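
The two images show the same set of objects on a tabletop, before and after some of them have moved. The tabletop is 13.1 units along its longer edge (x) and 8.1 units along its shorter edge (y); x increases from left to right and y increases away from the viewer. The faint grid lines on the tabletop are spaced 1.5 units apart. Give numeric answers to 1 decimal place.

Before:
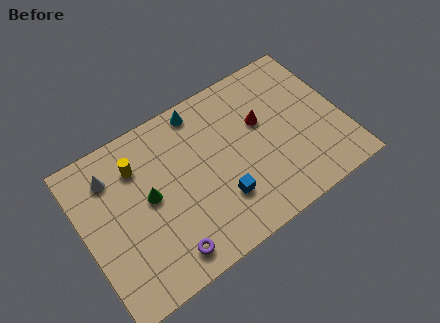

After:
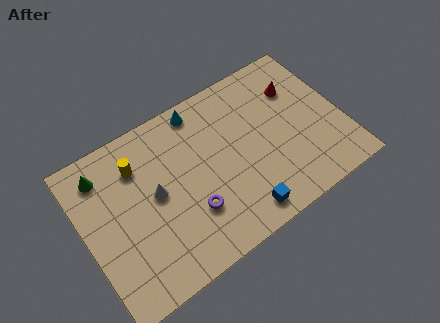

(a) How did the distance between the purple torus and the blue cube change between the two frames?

-0.5

The distance was about 3.2 in the first image and 2.7 in the second, so they moved 0.5 units closer together.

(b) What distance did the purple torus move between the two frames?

2.0

The purple torus moved from about (3.6, 1.2) to (5.1, 2.5), a distance of √(1.5² + 1.3²) ≈ 2.0.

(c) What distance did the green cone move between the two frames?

3.0

From (3.3, 4.3) to (1.3, 6.6), the green cone covered √(2.0² + 2.3²) ≈ 3.0 units.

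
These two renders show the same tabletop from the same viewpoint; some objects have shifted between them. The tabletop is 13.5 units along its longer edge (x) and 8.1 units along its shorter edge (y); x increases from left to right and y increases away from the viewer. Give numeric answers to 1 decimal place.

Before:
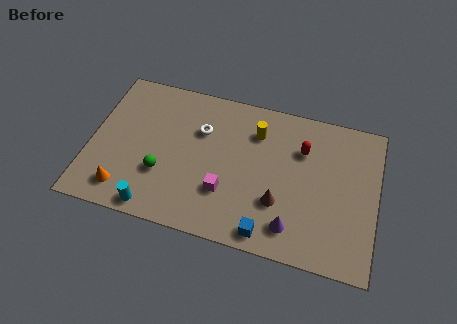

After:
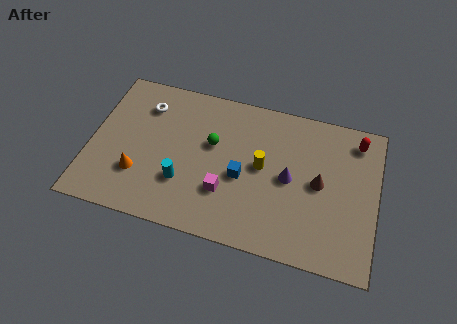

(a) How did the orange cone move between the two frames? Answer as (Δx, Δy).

(0.6, 1.0)

From the two frames, the orange cone sits at roughly (1.8, 1.4) before and (2.4, 2.4) after.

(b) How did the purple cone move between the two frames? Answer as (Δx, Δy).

(-0.3, 2.5)

The purple cone started near (9.7, 1.5) and ended near (9.4, 4.0).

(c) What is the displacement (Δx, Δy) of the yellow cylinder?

(0.4, -1.8)

The yellow cylinder was at about (7.7, 6.1) and moved to about (8.1, 4.3).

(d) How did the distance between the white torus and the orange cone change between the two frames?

-1.5

Before: roughly 5.3 units apart; after: 3.8. That's 1.5 units closer together.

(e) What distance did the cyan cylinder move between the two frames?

2.1

The cyan cylinder moved from about (3.3, 0.8) to (4.5, 2.5), a distance of √(1.2² + 1.7²) ≈ 2.1.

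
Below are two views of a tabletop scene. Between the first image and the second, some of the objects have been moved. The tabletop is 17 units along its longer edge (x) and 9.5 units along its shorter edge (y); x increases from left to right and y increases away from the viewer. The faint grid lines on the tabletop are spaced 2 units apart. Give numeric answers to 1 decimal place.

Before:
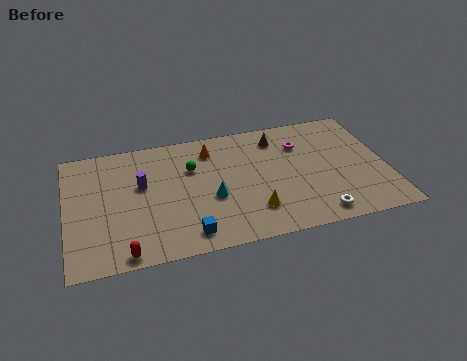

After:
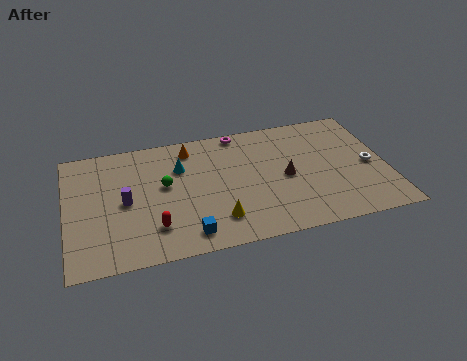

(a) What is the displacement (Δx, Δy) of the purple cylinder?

(-0.9, -1.1)

The purple cylinder was at about (4.0, 5.7) and moved to about (3.1, 4.6).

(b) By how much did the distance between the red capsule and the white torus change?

+1.7

The distance was about 10.1 in the first image and 11.8 in the second, so they moved 1.7 units further apart.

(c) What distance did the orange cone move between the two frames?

1.2

From (7.8, 7.6) to (6.7, 8.0), the orange cone covered √(1.1² + 0.4²) ≈ 1.2 units.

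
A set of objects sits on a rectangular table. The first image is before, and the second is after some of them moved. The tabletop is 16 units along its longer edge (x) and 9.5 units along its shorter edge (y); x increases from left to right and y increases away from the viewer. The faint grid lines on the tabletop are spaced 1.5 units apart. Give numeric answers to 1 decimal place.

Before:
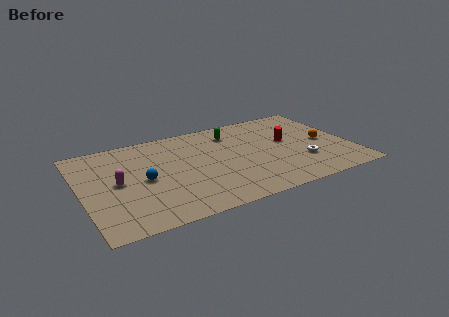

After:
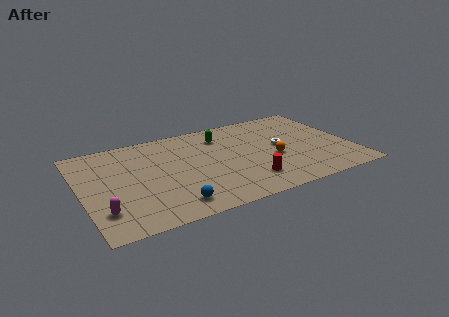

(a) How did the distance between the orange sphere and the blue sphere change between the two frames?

-4.1

The distance was about 10.9 in the first image and 6.8 in the second, so they moved 4.1 units closer together.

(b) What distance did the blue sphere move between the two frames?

3.3

From (3.6, 4.5) to (4.9, 1.5), the blue sphere covered √(1.3² + 3.0²) ≈ 3.3 units.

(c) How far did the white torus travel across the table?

2.3

The white torus was near (12.9, 2.9) before and (11.9, 5.0) after, so it travelled √(1.0² + 2.1²) ≈ 2.3 units.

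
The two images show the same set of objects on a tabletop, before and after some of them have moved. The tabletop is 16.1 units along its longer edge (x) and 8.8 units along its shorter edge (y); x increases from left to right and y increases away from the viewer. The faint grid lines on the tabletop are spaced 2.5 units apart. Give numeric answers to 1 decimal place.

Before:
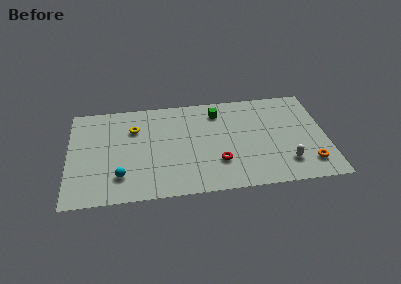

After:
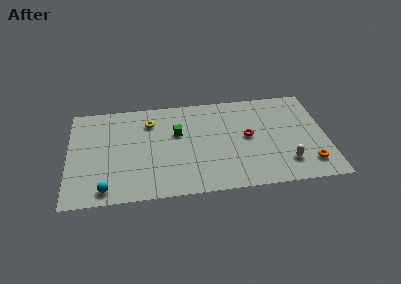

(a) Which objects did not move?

the orange torus and the white capsule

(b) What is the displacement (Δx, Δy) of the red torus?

(1.9, 2.0)

The red torus was at about (9.3, 2.6) and moved to about (11.2, 4.6).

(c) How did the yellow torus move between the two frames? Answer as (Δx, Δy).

(1.0, 0.5)

The yellow torus started near (4.1, 6.2) and ended near (5.1, 6.7).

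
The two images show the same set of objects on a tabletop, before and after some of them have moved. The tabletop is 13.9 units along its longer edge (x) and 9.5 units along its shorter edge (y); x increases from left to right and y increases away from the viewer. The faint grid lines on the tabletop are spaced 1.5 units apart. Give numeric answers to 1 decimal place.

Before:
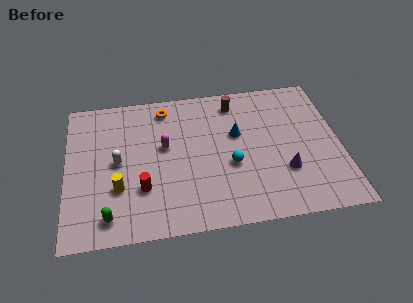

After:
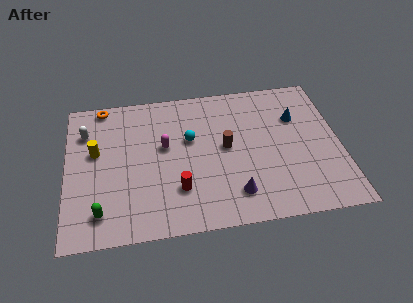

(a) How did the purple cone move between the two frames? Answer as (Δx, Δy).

(-2.6, -1.1)

From the two frames, the purple cone sits at roughly (11.0, 3.0) before and (8.4, 1.9) after.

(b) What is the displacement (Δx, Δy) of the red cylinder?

(1.8, -0.3)

The red cylinder started near (3.8, 2.9) and ended near (5.6, 2.6).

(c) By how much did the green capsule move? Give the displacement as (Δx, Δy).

(-0.4, 0.3)

The green capsule started near (2.1, 1.4) and ended near (1.7, 1.7).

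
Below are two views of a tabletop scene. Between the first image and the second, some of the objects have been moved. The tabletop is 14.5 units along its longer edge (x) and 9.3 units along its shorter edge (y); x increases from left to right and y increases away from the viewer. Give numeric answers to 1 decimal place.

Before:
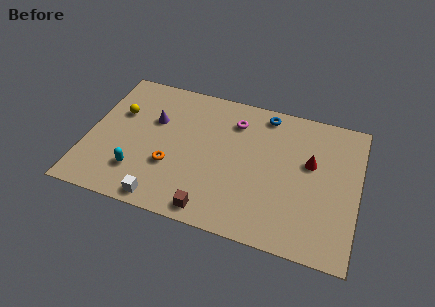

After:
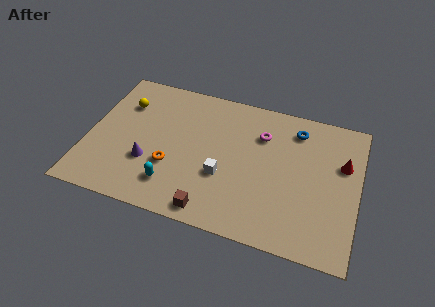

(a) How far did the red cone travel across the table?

1.7

The red cone moved from about (11.9, 5.6) to (13.6, 6.0), a distance of √(1.7² + 0.4²) ≈ 1.7.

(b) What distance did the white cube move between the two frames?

3.9

The white cube moved from about (4.4, 0.9) to (7.4, 3.4), a distance of √(3.0² + 2.5²) ≈ 3.9.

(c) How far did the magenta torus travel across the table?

1.6

The magenta torus moved from about (7.7, 7.2) to (9.2, 6.7), a distance of √(1.5² + 0.5²) ≈ 1.6.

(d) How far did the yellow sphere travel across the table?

0.7

The yellow sphere moved from about (1.5, 6.0) to (1.7, 6.7), a distance of √(0.2² + 0.7²) ≈ 0.7.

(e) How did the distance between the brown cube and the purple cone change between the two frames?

-2.0

Before: roughly 6.2 units apart; after: 4.2. That's 2.0 units closer together.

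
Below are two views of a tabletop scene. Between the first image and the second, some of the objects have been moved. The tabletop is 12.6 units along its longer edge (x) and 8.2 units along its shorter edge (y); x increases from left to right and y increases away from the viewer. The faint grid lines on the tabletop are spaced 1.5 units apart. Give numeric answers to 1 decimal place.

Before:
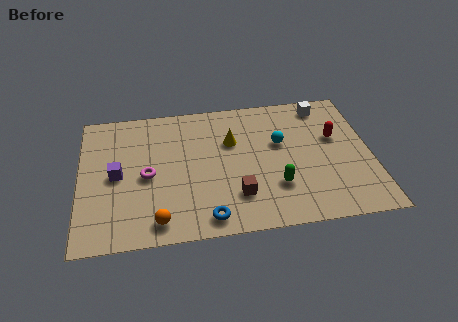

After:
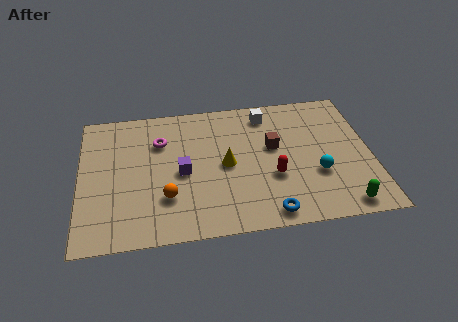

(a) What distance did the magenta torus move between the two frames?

2.1

The magenta torus was near (2.9, 3.8) before and (3.5, 5.8) after, so it travelled √(0.6² + 2.0²) ≈ 2.1 units.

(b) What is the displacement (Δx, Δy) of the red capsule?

(-2.8, -2.0)

The red capsule started near (11.1, 5.0) and ended near (8.3, 3.0).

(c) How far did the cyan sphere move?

2.6

From (8.7, 5.0) to (10.2, 2.9), the cyan sphere covered √(1.5² + 2.1²) ≈ 2.6 units.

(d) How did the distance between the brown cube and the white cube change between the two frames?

-4.3

Before: roughly 6.4 units apart; after: 2.1. That's 4.3 units closer together.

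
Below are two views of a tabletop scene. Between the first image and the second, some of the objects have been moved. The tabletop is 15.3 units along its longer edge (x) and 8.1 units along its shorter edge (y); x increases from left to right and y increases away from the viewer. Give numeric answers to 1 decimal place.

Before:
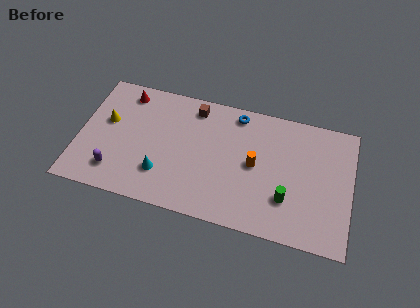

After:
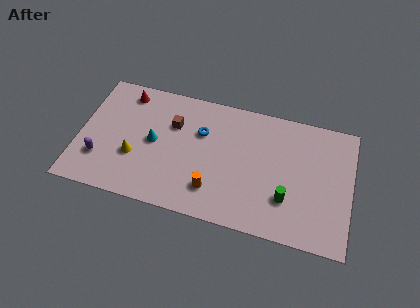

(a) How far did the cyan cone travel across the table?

2.0

From (4.8, 2.2) to (4.2, 4.1), the cyan cone covered √(0.6² + 1.9²) ≈ 2.0 units.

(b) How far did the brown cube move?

1.8

From (6.3, 6.9) to (5.2, 5.5), the brown cube covered √(1.1² + 1.4²) ≈ 1.8 units.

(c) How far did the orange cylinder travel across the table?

3.1

The orange cylinder was near (9.9, 4.1) before and (7.7, 1.9) after, so it travelled √(2.2² + 2.2²) ≈ 3.1 units.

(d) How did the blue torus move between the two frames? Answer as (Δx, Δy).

(-1.9, -1.7)

The blue torus was at about (8.7, 7.1) and moved to about (6.8, 5.4).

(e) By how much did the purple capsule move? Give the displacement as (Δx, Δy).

(-0.9, 0.6)

From the two frames, the purple capsule sits at roughly (2.2, 1.7) before and (1.3, 2.3) after.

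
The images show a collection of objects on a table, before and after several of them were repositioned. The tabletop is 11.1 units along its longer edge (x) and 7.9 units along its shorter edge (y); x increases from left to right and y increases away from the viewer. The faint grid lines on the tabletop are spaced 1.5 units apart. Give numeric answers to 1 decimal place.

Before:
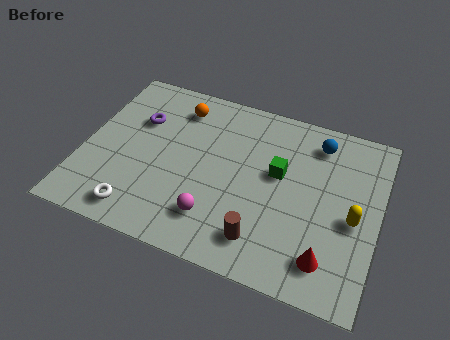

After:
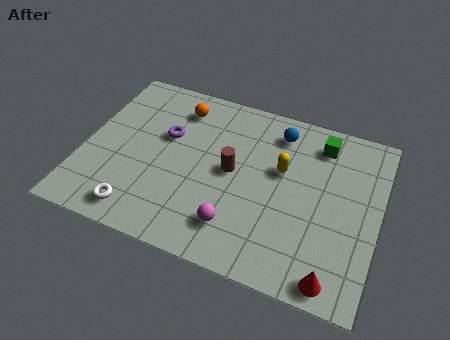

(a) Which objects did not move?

the white torus and the orange sphere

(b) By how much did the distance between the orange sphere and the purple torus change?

-0.3

The distance was about 1.8 in the first image and 1.5 in the second, so they moved 0.3 units closer together.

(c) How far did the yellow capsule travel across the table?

3.1

The yellow capsule was near (10.2, 3.5) before and (7.4, 4.8) after, so it travelled √(2.8² + 1.3²) ≈ 3.1 units.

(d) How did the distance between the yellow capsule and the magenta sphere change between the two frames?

-1.9

Before: roughly 5.3 units apart; after: 3.4. That's 1.9 units closer together.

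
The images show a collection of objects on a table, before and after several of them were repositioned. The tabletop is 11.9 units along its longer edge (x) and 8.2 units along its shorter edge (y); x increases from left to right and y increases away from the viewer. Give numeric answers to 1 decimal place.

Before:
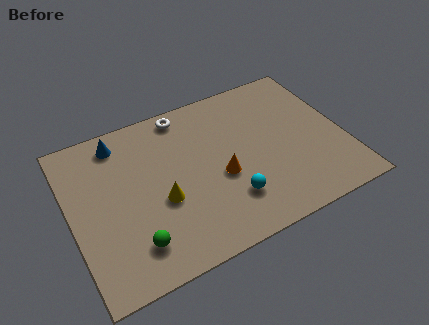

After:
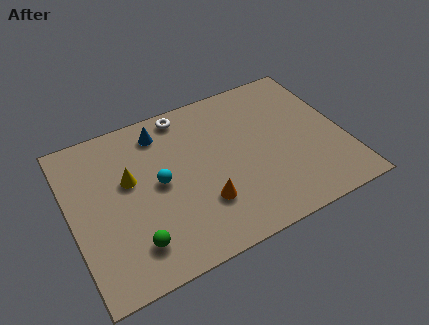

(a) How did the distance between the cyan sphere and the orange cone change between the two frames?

+1.2

Before: roughly 1.3 units apart; after: 2.5. That's 1.2 units further apart.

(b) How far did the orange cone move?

1.3

The orange cone moved from about (6.4, 3.4) to (5.5, 2.4), a distance of √(0.9² + 1.0²) ≈ 1.3.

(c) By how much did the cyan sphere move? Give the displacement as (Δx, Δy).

(-2.8, 2.1)

The cyan sphere was at about (6.6, 2.1) and moved to about (3.8, 4.2).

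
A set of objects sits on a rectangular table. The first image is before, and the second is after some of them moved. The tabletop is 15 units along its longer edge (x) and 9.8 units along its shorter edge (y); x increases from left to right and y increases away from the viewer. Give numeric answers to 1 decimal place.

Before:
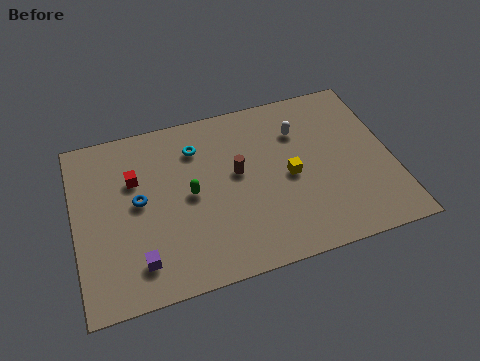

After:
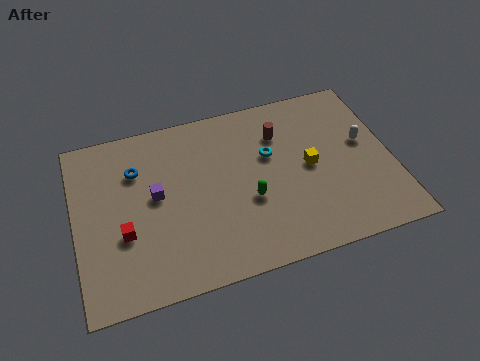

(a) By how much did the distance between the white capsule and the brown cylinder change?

+0.7

Before: roughly 3.5 units apart; after: 4.2. That's 0.7 units further apart.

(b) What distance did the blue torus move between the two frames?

1.8

The blue torus was near (3.0, 5.2) before and (3.0, 7.0) after, so it travelled √(0.0² + 1.8²) ≈ 1.8 units.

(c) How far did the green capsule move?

2.9

From (5.4, 4.9) to (8.1, 3.8), the green capsule covered √(2.7² + 1.1²) ≈ 2.9 units.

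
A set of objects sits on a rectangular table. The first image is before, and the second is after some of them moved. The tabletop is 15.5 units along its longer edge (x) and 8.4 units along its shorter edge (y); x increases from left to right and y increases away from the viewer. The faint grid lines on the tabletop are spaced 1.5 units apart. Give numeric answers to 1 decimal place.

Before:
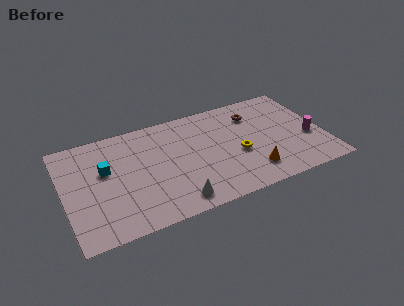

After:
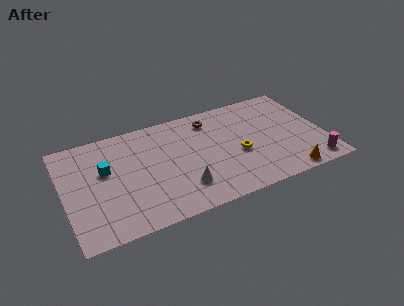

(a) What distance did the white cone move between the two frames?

1.0

The white cone was near (6.3, 1.2) before and (6.8, 2.1) after, so it travelled √(0.5² + 0.9²) ≈ 1.0 units.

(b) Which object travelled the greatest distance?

the brown torus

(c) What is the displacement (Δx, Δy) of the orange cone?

(2.0, -1.0)

From the two frames, the orange cone sits at roughly (10.9, 1.8) before and (12.9, 0.8) after.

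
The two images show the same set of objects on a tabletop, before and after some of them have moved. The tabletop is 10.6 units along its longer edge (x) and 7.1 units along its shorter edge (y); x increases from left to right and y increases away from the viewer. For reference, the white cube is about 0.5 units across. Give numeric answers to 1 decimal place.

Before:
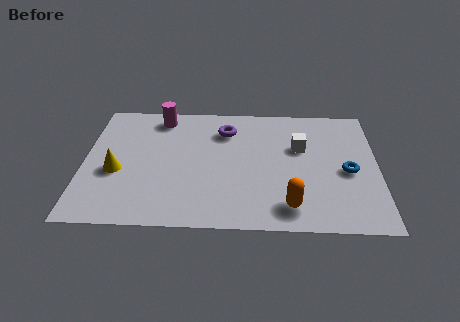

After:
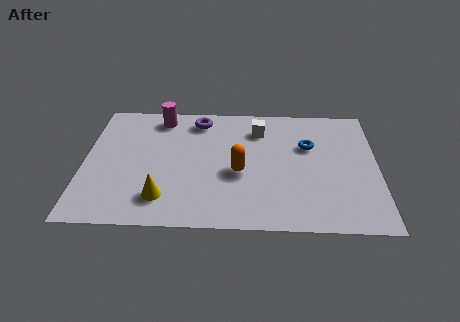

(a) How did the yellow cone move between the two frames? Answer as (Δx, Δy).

(1.7, -1.4)

The yellow cone started near (1.2, 2.9) and ended near (2.9, 1.5).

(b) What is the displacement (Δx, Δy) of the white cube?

(-1.5, 1.0)

The white cube was at about (7.8, 4.5) and moved to about (6.3, 5.5).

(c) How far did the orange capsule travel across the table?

2.5

The orange capsule was near (7.4, 1.2) before and (5.6, 3.0) after, so it travelled √(1.8² + 1.8²) ≈ 2.5 units.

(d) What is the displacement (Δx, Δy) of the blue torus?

(-1.4, 1.4)

The blue torus was at about (9.5, 3.2) and moved to about (8.1, 4.6).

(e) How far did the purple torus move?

1.2

From (5.1, 5.4) to (4.1, 6.0), the purple torus covered √(1.0² + 0.6²) ≈ 1.2 units.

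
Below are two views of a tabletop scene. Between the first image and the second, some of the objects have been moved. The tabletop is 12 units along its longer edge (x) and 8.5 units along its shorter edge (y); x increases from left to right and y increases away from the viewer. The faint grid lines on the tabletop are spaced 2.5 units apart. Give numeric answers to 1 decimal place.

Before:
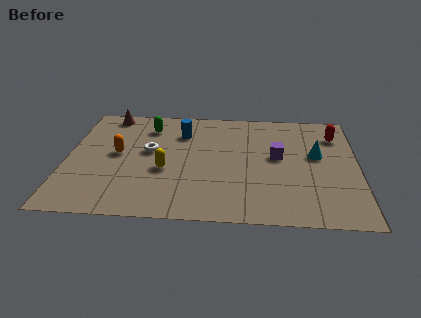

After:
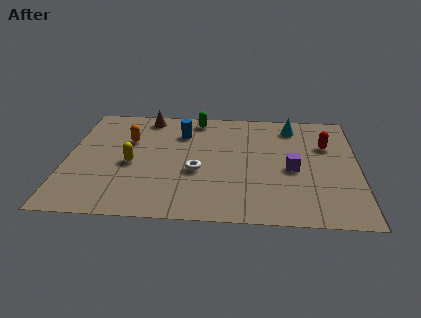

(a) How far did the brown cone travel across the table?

1.6

From (1.6, 7.6) to (3.2, 7.5), the brown cone covered √(1.6² + 0.1²) ≈ 1.6 units.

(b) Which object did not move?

the blue cylinder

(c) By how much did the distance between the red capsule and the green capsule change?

-2.1

They were about 7.8 units apart before and 5.7 after — 2.1 units closer together.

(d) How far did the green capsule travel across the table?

2.2

The green capsule moved from about (3.3, 6.7) to (5.3, 7.5), a distance of √(2.0² + 0.8²) ≈ 2.2.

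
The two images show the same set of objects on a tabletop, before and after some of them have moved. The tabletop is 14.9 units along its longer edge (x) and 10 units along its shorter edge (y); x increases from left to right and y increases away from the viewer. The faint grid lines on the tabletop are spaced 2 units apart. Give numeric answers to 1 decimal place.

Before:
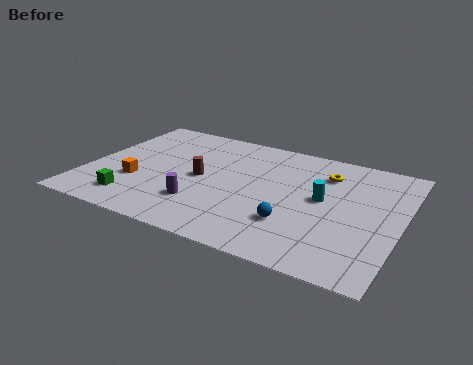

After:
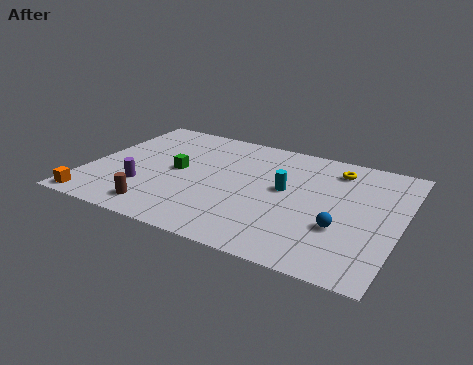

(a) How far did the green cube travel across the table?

3.7

The green cube was near (2.6, 1.8) before and (4.2, 5.1) after, so it travelled √(1.6² + 3.3²) ≈ 3.7 units.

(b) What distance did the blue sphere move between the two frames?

2.3

From (10.1, 2.9) to (12.3, 3.4), the blue sphere covered √(2.2² + 0.5²) ≈ 2.3 units.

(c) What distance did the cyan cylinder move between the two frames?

1.8

The cyan cylinder moved from about (11.2, 5.4) to (9.4, 5.5), a distance of √(1.8² + 0.1²) ≈ 1.8.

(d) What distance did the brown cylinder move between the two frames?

3.7

The brown cylinder moved from about (5.4, 4.9) to (3.9, 1.5), a distance of √(1.5² + 3.4²) ≈ 3.7.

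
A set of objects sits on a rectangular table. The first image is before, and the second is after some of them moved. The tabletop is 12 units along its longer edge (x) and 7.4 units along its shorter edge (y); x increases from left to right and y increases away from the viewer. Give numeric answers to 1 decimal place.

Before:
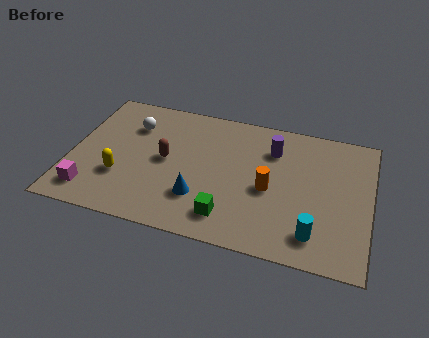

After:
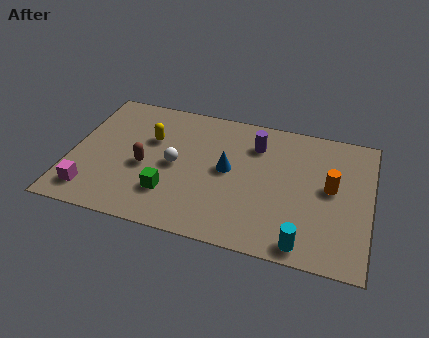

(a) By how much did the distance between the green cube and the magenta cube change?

-2.3

The distance was about 5.5 in the first image and 3.2 in the second, so they moved 2.3 units closer together.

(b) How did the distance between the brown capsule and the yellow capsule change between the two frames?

-0.6

Before: roughly 2.2 units apart; after: 1.6. That's 0.6 units closer together.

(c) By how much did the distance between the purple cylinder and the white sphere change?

-2.0

They were about 5.7 units apart before and 3.7 after — 2.0 units closer together.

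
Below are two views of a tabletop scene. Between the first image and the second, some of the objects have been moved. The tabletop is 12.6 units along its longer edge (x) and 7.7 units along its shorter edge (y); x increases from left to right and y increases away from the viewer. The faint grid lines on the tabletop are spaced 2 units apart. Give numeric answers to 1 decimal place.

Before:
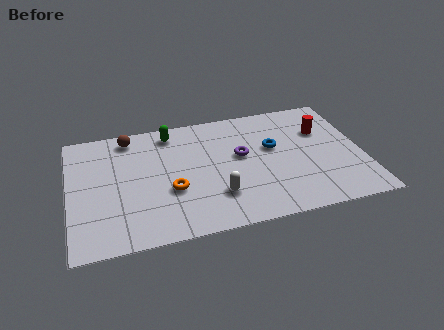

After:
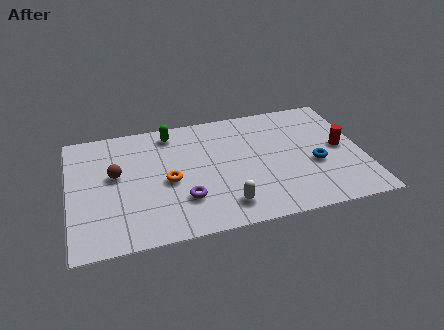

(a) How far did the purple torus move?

3.4

The purple torus moved from about (7.4, 4.4) to (4.8, 2.2), a distance of √(2.6² + 2.2²) ≈ 3.4.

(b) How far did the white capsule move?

0.8

From (6.2, 2.1) to (6.5, 1.4), the white capsule covered √(0.3² + 0.7²) ≈ 0.8 units.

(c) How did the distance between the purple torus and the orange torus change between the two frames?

-2.0

They were about 3.4 units apart before and 1.4 after — 2.0 units closer together.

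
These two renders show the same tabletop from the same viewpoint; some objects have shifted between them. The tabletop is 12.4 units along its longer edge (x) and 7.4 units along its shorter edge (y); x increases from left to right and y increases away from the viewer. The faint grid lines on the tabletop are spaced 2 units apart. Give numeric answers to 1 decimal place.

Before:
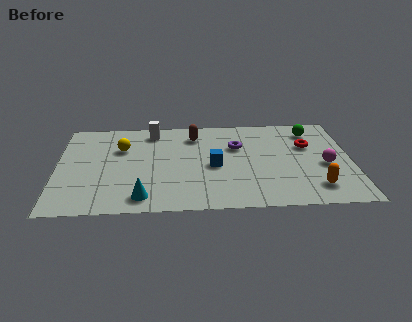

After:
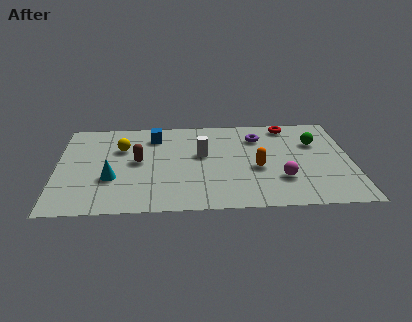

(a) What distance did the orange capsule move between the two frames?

2.9

The orange capsule moved from about (10.8, 1.5) to (8.4, 3.1), a distance of √(2.4² + 1.6²) ≈ 2.9.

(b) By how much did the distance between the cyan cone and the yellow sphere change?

-1.6

Before: roughly 4.0 units apart; after: 2.4. That's 1.6 units closer together.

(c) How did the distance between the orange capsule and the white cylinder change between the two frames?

-5.7

The distance was about 8.3 in the first image and 2.6 in the second, so they moved 5.7 units closer together.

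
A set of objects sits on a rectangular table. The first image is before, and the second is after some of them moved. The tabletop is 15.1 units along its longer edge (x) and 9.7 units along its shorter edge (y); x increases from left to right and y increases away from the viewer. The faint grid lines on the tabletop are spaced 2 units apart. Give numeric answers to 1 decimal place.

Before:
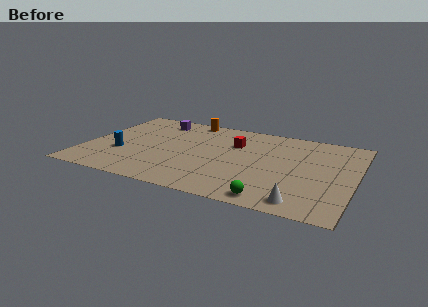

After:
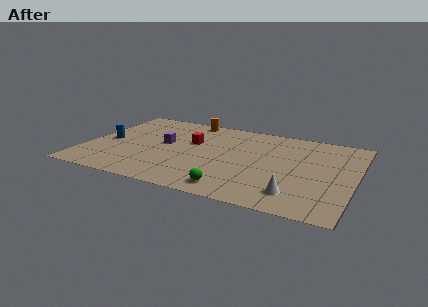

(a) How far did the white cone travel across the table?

0.8

The white cone was near (12.5, 1.2) before and (12.1, 1.9) after, so it travelled √(0.4² + 0.7²) ≈ 0.8 units.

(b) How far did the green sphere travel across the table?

2.2

The green sphere moved from about (10.9, 1.0) to (8.7, 1.3), a distance of √(2.2² + 0.3²) ≈ 2.2.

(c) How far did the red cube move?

2.5

The red cube moved from about (8.2, 6.6) to (5.8, 6.0), a distance of √(2.4² + 0.6²) ≈ 2.5.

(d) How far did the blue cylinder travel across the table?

1.6

From (2.1, 3.4) to (1.1, 4.6), the blue cylinder covered √(1.0² + 1.2²) ≈ 1.6 units.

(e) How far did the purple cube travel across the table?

2.9

The purple cube was near (3.5, 8.1) before and (4.3, 5.3) after, so it travelled √(0.8² + 2.8²) ≈ 2.9 units.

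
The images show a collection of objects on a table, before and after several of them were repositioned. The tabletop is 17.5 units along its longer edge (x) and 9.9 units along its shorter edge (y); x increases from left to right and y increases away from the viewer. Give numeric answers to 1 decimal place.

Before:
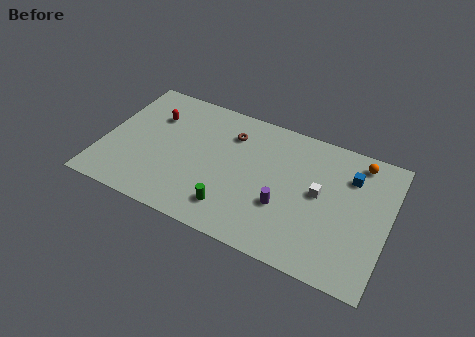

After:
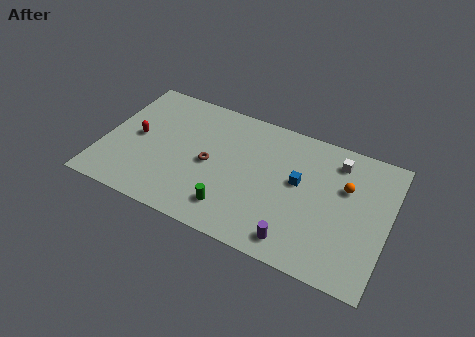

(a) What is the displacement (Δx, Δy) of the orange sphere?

(-0.6, -2.2)

The orange sphere started near (15.4, 8.6) and ended near (14.8, 6.4).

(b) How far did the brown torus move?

3.0

From (7.6, 7.5) to (6.6, 4.7), the brown torus covered √(1.0² + 2.8²) ≈ 3.0 units.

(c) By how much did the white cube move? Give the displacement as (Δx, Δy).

(0.8, 2.8)

The white cube was at about (13.3, 5.3) and moved to about (14.1, 8.1).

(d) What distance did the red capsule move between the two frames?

2.2

The red capsule was near (2.8, 7.0) before and (2.0, 5.0) after, so it travelled √(0.8² + 2.0²) ≈ 2.2 units.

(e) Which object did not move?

the green cylinder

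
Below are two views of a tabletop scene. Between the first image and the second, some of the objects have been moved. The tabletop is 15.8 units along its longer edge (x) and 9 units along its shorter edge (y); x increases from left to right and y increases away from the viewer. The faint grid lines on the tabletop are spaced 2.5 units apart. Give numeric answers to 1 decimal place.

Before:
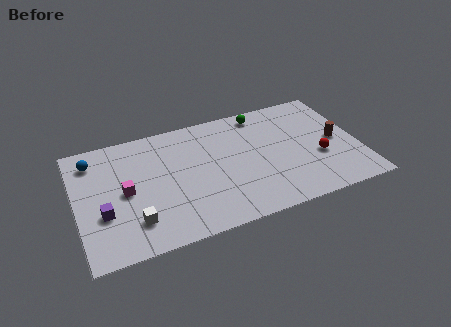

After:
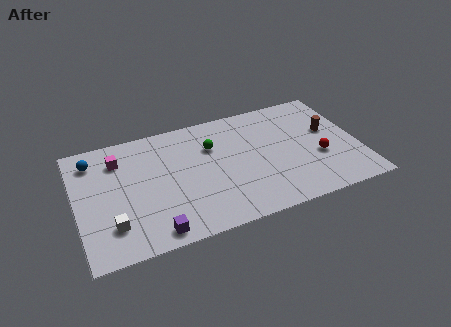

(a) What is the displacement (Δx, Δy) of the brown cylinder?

(-0.3, 0.9)

The brown cylinder started near (14.6, 4.4) and ended near (14.3, 5.3).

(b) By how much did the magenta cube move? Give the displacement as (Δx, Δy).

(-0.2, 2.5)

The magenta cube started near (2.7, 4.4) and ended near (2.5, 6.9).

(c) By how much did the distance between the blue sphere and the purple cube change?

+2.8

The distance was about 4.1 in the first image and 6.9 in the second, so they moved 2.8 units further apart.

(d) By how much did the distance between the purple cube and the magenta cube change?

+4.3

Before: roughly 1.8 units apart; after: 6.1. That's 4.3 units further apart.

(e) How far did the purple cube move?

3.4

The purple cube was near (1.4, 3.2) before and (4.0, 1.0) after, so it travelled √(2.6² + 2.2²) ≈ 3.4 units.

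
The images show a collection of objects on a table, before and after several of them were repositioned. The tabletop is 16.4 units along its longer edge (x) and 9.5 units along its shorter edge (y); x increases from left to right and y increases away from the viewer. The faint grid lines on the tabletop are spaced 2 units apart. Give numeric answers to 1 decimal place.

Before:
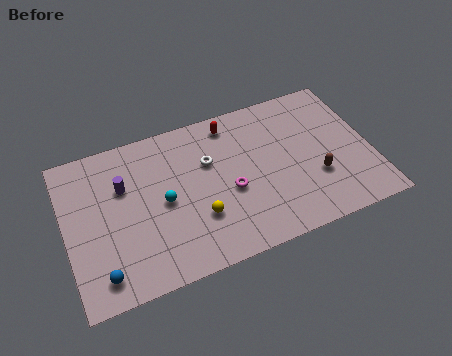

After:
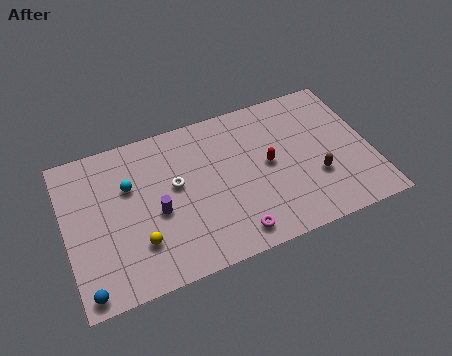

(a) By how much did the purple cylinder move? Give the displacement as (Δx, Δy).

(1.6, -2.2)

The purple cylinder started near (3.2, 6.3) and ended near (4.8, 4.1).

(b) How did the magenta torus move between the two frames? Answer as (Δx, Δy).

(-0.1, -2.7)

The magenta torus started near (8.7, 4.0) and ended near (8.6, 1.3).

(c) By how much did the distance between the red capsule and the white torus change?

+2.6

They were about 2.4 units apart before and 5.0 after — 2.6 units further apart.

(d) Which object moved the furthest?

the red capsule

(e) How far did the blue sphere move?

1.0

The blue sphere was near (1.6, 1.5) before and (0.8, 0.9) after, so it travelled √(0.8² + 0.6²) ≈ 1.0 units.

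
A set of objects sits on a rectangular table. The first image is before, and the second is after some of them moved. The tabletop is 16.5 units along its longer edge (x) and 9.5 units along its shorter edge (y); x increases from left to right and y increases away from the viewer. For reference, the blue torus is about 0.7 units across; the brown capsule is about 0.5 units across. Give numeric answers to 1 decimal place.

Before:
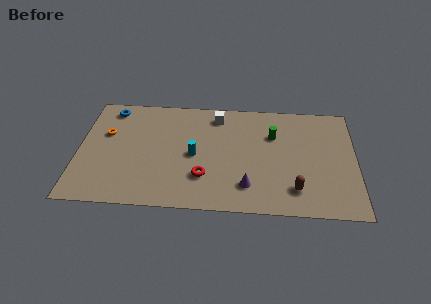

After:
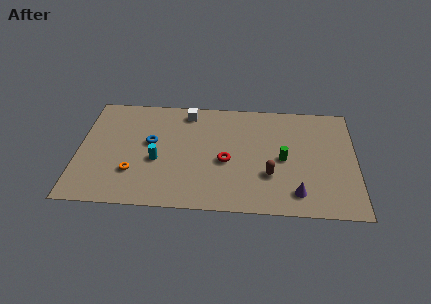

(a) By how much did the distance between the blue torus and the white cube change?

-2.9

The distance was about 6.4 in the first image and 3.5 in the second, so they moved 2.9 units closer together.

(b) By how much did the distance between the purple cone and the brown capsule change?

-0.7

The distance was about 2.8 in the first image and 2.1 in the second, so they moved 0.7 units closer together.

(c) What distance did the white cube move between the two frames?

1.8

The white cube was near (8.2, 8.0) before and (6.4, 8.2) after, so it travelled √(1.8² + 0.2²) ≈ 1.8 units.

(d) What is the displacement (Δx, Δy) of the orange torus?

(1.7, -3.2)

The orange torus started near (1.6, 6.0) and ended near (3.3, 2.8).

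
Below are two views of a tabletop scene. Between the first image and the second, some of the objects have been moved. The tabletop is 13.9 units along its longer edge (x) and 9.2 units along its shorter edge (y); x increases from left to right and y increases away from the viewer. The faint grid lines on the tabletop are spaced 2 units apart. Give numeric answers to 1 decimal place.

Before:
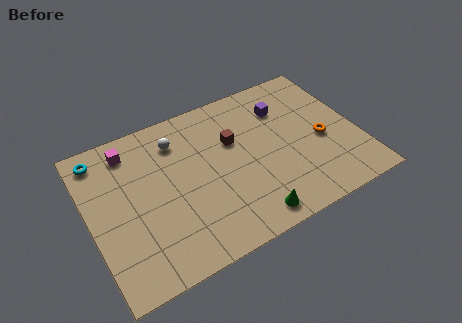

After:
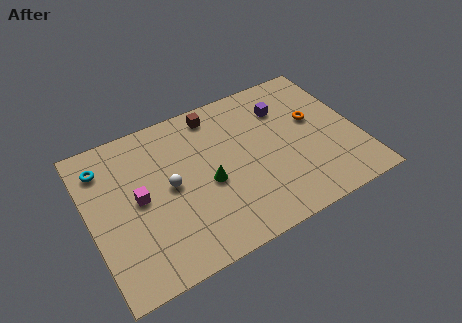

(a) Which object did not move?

the purple cube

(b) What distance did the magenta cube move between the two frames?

3.0

The magenta cube moved from about (2.4, 7.7) to (2.5, 4.7), a distance of √(0.1² + 3.0²) ≈ 3.0.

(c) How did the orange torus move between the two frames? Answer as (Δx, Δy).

(-0.2, 1.4)

The orange torus started near (12.0, 4.0) and ended near (11.8, 5.4).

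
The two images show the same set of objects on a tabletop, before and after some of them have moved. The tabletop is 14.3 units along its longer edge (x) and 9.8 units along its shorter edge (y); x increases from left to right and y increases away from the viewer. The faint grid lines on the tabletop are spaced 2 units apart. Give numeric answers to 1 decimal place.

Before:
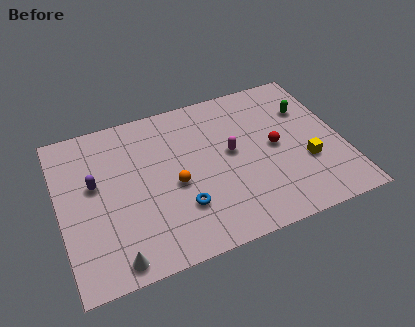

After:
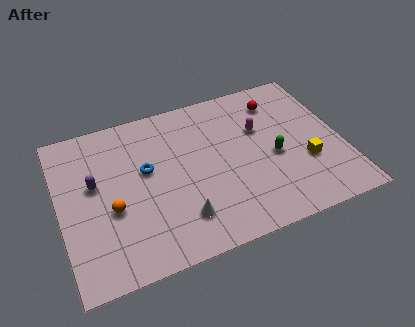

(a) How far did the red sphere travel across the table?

2.9

From (10.9, 4.9) to (11.4, 7.8), the red sphere covered √(0.5² + 2.9²) ≈ 2.9 units.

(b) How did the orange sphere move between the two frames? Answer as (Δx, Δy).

(-3.2, -0.4)

The orange sphere was at about (5.7, 4.3) and moved to about (2.5, 3.9).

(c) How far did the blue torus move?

3.3

From (5.9, 2.8) to (4.4, 5.7), the blue torus covered √(1.5² + 2.9²) ≈ 3.3 units.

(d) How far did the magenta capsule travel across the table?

1.9

From (8.7, 5.3) to (10.3, 6.3), the magenta capsule covered √(1.6² + 1.0²) ≈ 1.9 units.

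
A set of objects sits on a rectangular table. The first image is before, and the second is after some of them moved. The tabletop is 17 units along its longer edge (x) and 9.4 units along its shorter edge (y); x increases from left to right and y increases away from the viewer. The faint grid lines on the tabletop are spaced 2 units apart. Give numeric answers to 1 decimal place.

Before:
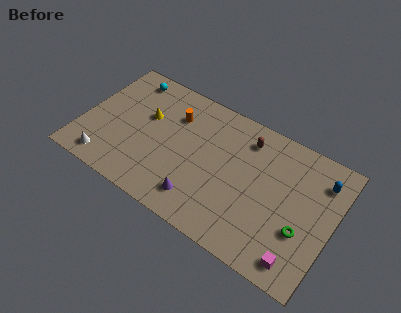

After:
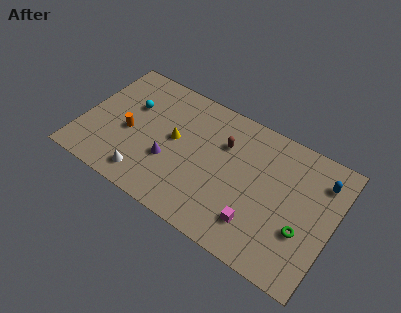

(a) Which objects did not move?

the green torus and the blue capsule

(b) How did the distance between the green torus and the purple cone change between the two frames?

+2.2

They were about 6.9 units apart before and 9.1 after — 2.2 units further apart.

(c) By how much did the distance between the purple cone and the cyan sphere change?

-4.7

They were about 8.8 units apart before and 4.1 after — 4.7 units closer together.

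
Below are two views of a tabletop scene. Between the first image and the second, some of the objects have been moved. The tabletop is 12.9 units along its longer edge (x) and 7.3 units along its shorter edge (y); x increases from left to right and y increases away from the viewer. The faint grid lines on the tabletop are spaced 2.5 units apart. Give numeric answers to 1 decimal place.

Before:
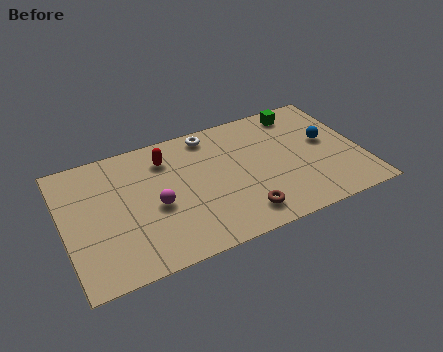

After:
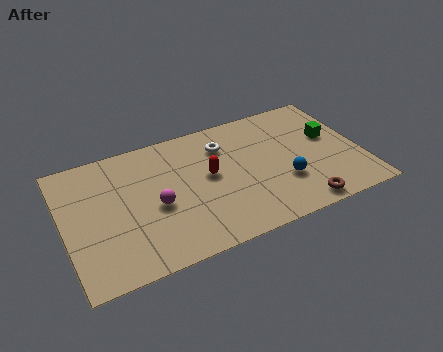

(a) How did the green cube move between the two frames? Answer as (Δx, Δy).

(1.1, -2.0)

From the two frames, the green cube sits at roughly (10.6, 6.3) before and (11.7, 4.3) after.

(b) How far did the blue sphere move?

2.7

The blue sphere was near (11.5, 4.1) before and (9.4, 2.4) after, so it travelled √(2.1² + 1.7²) ≈ 2.7 units.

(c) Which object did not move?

the magenta sphere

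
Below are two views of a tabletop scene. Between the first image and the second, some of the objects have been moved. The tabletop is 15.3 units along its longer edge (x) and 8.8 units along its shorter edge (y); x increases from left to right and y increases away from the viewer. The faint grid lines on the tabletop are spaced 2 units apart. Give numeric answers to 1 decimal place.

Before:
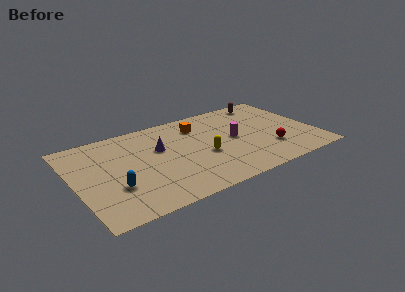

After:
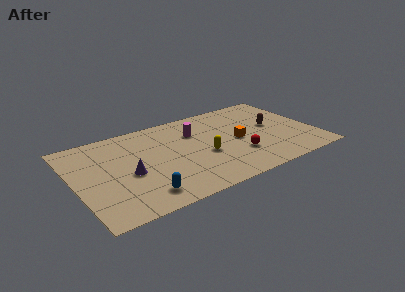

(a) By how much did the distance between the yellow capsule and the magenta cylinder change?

+0.3

Before: roughly 2.3 units apart; after: 2.6. That's 0.3 units further apart.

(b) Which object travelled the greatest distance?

the orange cube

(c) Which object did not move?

the yellow capsule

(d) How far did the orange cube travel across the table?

3.4

The orange cube moved from about (8.2, 6.8) to (10.4, 4.2), a distance of √(2.2² + 2.6²) ≈ 3.4.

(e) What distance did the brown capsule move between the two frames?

2.9

The brown capsule moved from about (12.9, 7.7) to (12.8, 4.8), a distance of √(0.1² + 2.9²) ≈ 2.9.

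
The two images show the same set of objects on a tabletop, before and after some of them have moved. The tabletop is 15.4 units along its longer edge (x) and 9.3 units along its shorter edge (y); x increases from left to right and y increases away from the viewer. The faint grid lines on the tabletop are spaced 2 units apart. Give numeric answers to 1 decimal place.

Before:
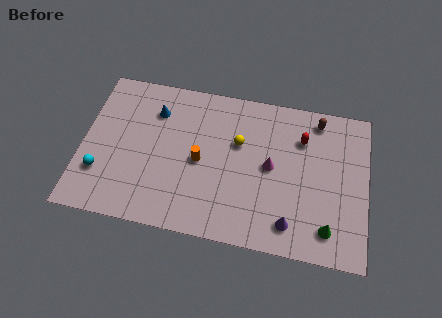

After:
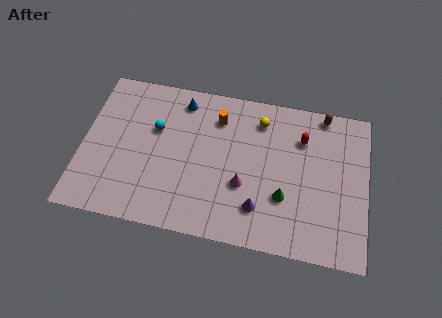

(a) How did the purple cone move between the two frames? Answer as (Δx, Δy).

(-1.7, 0.6)

The purple cone was at about (11.4, 1.6) and moved to about (9.7, 2.2).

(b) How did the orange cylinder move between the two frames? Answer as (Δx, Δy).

(0.8, 2.8)

The orange cylinder started near (6.4, 4.4) and ended near (7.2, 7.2).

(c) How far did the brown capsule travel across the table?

0.5

The brown capsule moved from about (12.6, 8.1) to (12.9, 8.5), a distance of √(0.3² + 0.4²) ≈ 0.5.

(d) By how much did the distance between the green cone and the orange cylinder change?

-1.9

They were about 7.5 units apart before and 5.6 after — 1.9 units closer together.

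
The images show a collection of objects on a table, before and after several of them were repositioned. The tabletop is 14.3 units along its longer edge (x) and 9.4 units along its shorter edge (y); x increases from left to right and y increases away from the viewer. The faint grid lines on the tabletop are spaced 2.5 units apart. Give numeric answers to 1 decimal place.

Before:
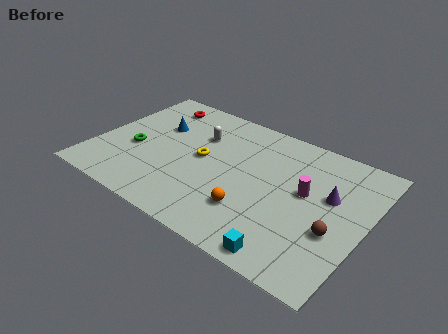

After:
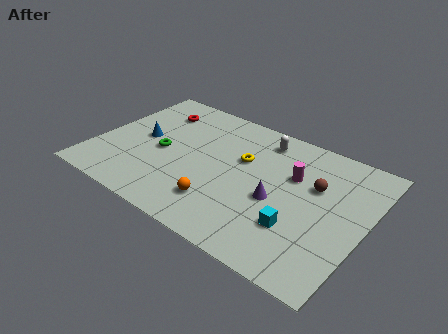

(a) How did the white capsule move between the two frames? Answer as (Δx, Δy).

(3.2, 1.4)

The white capsule was at about (5.1, 6.5) and moved to about (8.3, 7.9).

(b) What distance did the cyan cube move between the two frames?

1.9

The cyan cube moved from about (11.0, 0.9) to (11.1, 2.8), a distance of √(0.1² + 1.9²) ≈ 1.9.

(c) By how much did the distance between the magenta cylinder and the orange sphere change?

+1.4

Before: roughly 3.6 units apart; after: 5.0. That's 1.4 units further apart.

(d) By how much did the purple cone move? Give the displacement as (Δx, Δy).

(-2.5, -1.7)

From the two frames, the purple cone sits at roughly (12.3, 5.7) before and (9.8, 4.0) after.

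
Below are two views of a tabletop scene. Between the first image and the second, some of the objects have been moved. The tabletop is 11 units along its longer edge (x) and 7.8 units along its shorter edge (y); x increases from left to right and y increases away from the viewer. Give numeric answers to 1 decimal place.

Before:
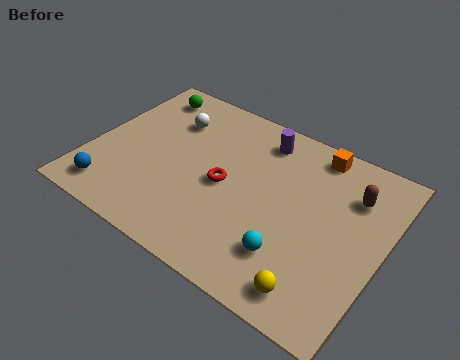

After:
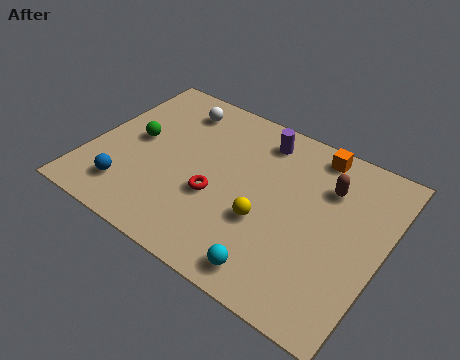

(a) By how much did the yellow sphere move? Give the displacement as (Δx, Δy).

(-2.2, 1.8)

The yellow sphere started near (9.0, 1.1) and ended near (6.8, 2.9).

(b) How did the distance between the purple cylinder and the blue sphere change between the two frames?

-0.7

The distance was about 7.2 in the first image and 6.5 in the second, so they moved 0.7 units closer together.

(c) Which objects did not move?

the purple cylinder and the orange cube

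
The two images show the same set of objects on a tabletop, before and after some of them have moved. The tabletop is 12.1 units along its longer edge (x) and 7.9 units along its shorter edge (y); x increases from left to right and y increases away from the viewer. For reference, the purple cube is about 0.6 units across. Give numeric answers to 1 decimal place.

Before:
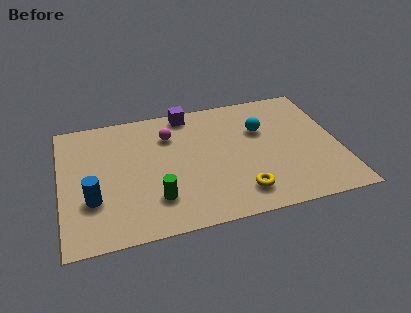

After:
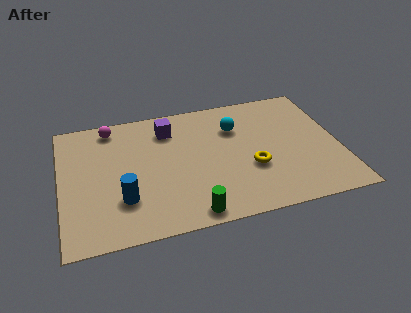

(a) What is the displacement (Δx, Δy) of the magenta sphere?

(-2.5, 1.1)

From the two frames, the magenta sphere sits at roughly (4.8, 5.8) before and (2.3, 6.9) after.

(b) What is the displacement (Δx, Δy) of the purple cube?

(-0.9, -0.9)

The purple cube started near (5.7, 7.1) and ended near (4.8, 6.2).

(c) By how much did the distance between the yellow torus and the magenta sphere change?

+2.0

Before: roughly 5.1 units apart; after: 7.1. That's 2.0 units further apart.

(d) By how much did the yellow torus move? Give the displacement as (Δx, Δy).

(0.6, 1.4)

From the two frames, the yellow torus sits at roughly (7.6, 1.5) before and (8.2, 2.9) after.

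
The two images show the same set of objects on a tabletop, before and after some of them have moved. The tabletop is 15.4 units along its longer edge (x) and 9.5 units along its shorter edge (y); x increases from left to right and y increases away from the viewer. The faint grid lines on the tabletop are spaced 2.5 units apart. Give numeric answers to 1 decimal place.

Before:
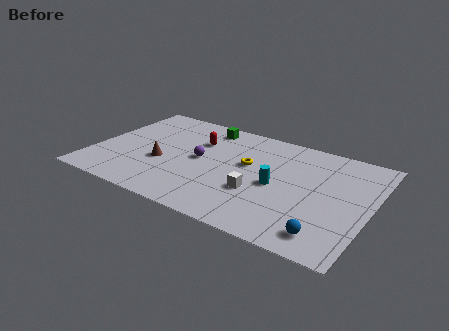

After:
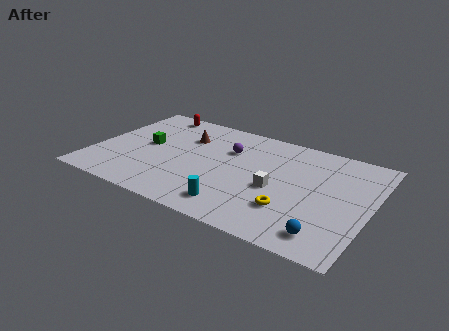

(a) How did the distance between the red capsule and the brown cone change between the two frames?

-0.5

Before: roughly 3.3 units apart; after: 2.8. That's 0.5 units closer together.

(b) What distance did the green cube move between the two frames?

4.3

The green cube moved from about (5.7, 8.2) to (2.8, 5.0), a distance of √(2.9² + 3.2²) ≈ 4.3.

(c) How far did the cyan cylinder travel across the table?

3.4

From (10.3, 4.4) to (8.4, 1.6), the cyan cylinder covered √(1.9² + 2.8²) ≈ 3.4 units.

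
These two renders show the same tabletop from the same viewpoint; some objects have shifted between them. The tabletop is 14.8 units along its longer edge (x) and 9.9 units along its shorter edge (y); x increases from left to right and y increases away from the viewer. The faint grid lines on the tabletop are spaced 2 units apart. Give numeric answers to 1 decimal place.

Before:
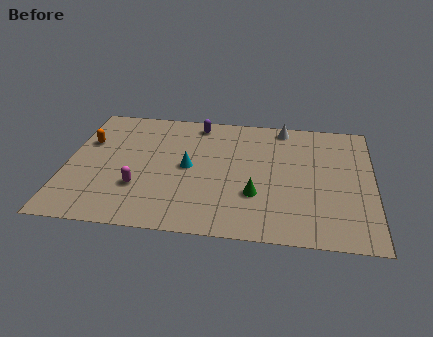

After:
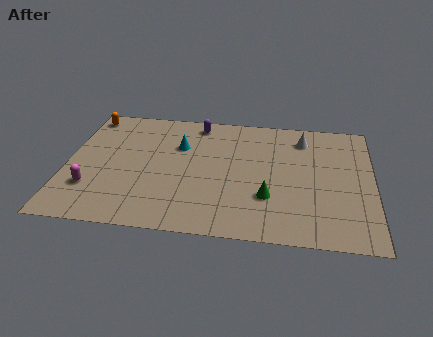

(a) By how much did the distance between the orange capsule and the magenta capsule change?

+1.6

The distance was about 4.3 in the first image and 5.9 in the second, so they moved 1.6 units further apart.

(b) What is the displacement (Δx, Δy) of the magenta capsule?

(-2.3, -0.3)

The magenta capsule was at about (3.6, 3.1) and moved to about (1.3, 2.8).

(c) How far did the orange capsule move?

2.2

The orange capsule moved from about (0.9, 6.5) to (0.8, 8.7), a distance of √(0.1² + 2.2²) ≈ 2.2.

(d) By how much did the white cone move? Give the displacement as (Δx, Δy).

(1.0, -0.9)

The white cone started near (10.4, 8.9) and ended near (11.4, 8.0).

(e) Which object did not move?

the purple capsule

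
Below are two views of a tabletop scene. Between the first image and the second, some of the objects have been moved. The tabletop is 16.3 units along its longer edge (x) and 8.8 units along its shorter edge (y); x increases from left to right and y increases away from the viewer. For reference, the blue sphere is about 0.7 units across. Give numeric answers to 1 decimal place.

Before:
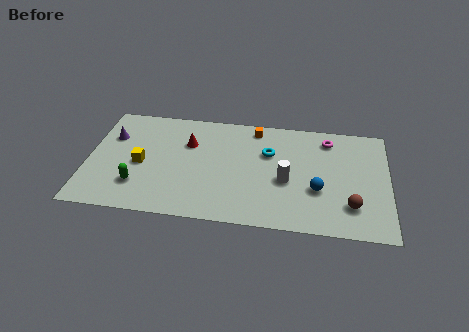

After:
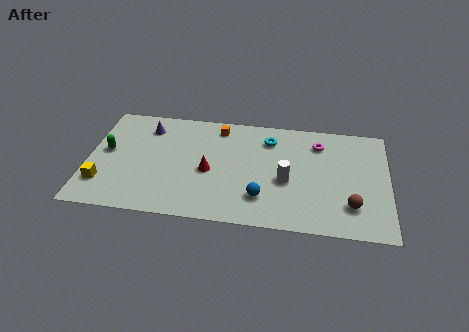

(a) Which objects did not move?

the brown sphere and the white cylinder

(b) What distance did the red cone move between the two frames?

2.4

The red cone moved from about (5.4, 6.0) to (6.6, 3.9), a distance of √(1.2² + 2.1²) ≈ 2.4.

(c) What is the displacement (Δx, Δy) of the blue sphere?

(-3.0, -1.0)

From the two frames, the blue sphere sits at roughly (12.5, 3.2) before and (9.5, 2.2) after.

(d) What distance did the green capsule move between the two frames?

3.1

The green capsule moved from about (2.8, 2.3) to (1.0, 4.8), a distance of √(1.8² + 2.5²) ≈ 3.1.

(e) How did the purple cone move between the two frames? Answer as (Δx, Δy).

(1.9, 1.0)

From the two frames, the purple cone sits at roughly (1.2, 6.0) before and (3.1, 7.0) after.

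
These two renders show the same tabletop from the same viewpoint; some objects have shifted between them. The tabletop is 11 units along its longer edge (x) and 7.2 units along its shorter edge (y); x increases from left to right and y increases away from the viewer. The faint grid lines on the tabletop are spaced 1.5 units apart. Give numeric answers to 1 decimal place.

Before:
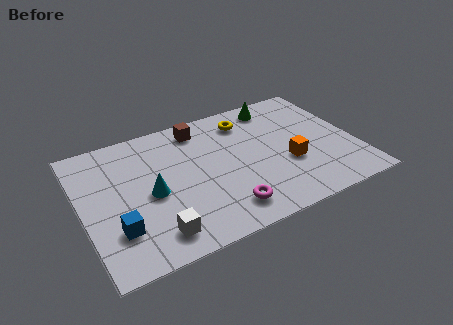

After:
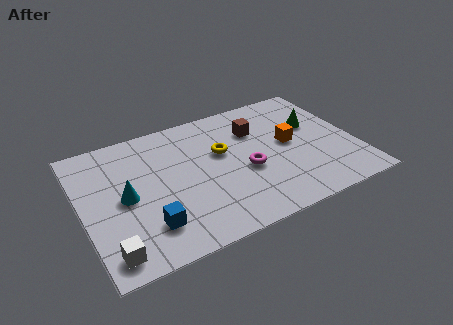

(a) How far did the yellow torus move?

1.8

The yellow torus moved from about (6.9, 5.8) to (5.7, 4.4), a distance of √(1.2² + 1.4²) ≈ 1.8.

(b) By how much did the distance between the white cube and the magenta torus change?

+3.2

They were about 2.8 units apart before and 6.0 after — 3.2 units further apart.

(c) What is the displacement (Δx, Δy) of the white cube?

(-1.8, -0.2)

The white cube was at about (2.6, 1.2) and moved to about (0.8, 1.0).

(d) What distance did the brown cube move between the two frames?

2.4

The brown cube moved from about (5.0, 6.1) to (7.2, 5.1), a distance of √(2.2² + 1.0²) ≈ 2.4.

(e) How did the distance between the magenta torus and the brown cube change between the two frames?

-2.6

Before: roughly 4.8 units apart; after: 2.2. That's 2.6 units closer together.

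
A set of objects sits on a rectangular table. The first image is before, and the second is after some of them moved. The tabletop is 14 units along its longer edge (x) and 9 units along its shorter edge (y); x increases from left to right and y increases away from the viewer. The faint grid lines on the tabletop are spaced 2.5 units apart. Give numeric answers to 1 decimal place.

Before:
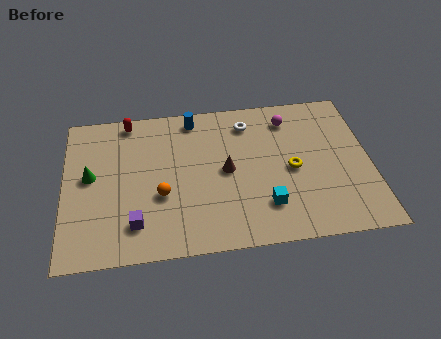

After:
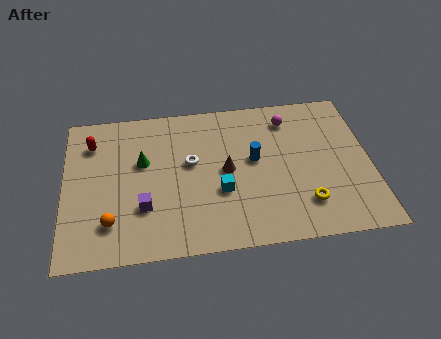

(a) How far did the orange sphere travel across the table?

2.6

The orange sphere was near (4.4, 3.4) before and (2.1, 2.1) after, so it travelled √(2.3² + 1.3²) ≈ 2.6 units.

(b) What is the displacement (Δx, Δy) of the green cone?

(2.4, 0.6)

From the two frames, the green cone sits at roughly (1.2, 4.9) before and (3.6, 5.5) after.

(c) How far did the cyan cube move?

2.3

The cyan cube moved from about (9.1, 2.2) to (7.1, 3.3), a distance of √(2.0² + 1.1²) ≈ 2.3.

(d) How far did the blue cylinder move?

4.0

The blue cylinder moved from about (6.0, 7.9) to (8.7, 5.0), a distance of √(2.7² + 2.9²) ≈ 4.0.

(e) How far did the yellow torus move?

2.2

The yellow torus moved from about (10.4, 4.2) to (10.9, 2.1), a distance of √(0.5² + 2.1²) ≈ 2.2.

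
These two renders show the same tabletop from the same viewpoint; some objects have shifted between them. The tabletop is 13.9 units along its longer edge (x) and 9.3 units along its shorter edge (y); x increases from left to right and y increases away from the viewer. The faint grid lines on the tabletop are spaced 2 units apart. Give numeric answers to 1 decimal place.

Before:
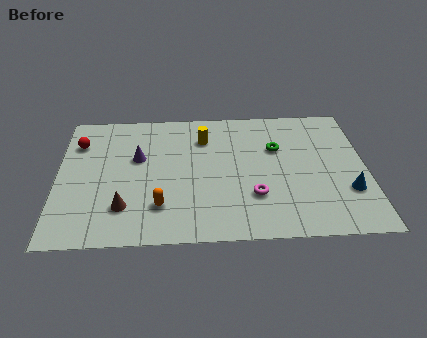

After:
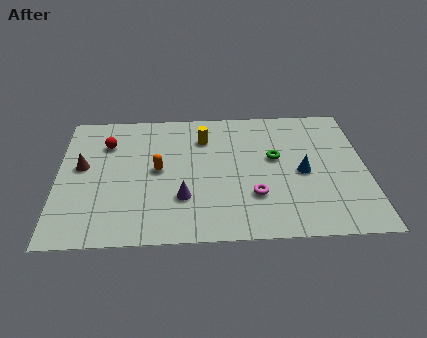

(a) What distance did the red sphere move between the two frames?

1.3

The red sphere was near (0.9, 6.9) before and (2.2, 6.8) after, so it travelled √(1.3² + 0.1²) ≈ 1.3 units.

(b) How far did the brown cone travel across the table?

3.5

The brown cone was near (3.0, 2.3) before and (1.1, 5.2) after, so it travelled √(1.9² + 2.9²) ≈ 3.5 units.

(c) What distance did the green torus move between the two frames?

0.7

From (9.9, 6.1) to (9.8, 5.4), the green torus covered √(0.1² + 0.7²) ≈ 0.7 units.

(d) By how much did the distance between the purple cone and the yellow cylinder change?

+1.0

Before: roughly 3.3 units apart; after: 4.3. That's 1.0 units further apart.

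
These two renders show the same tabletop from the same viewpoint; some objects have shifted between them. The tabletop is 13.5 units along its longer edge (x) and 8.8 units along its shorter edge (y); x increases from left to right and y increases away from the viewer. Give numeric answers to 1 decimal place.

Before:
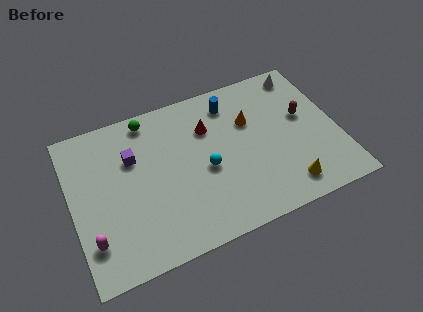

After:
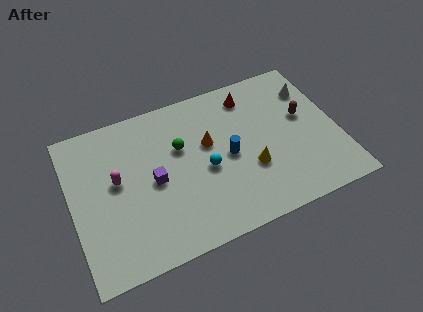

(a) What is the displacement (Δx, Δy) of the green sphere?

(1.4, -2.2)

From the two frames, the green sphere sits at roughly (4.2, 7.8) before and (5.6, 5.6) after.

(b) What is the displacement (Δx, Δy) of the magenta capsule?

(1.5, 2.8)

The magenta capsule started near (0.8, 2.1) and ended near (2.3, 4.9).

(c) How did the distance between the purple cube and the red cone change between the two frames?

+2.2

The distance was about 3.9 in the first image and 6.1 in the second, so they moved 2.2 units further apart.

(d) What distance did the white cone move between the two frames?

1.1

From (12.2, 7.7) to (12.5, 6.6), the white cone covered √(0.3² + 1.1²) ≈ 1.1 units.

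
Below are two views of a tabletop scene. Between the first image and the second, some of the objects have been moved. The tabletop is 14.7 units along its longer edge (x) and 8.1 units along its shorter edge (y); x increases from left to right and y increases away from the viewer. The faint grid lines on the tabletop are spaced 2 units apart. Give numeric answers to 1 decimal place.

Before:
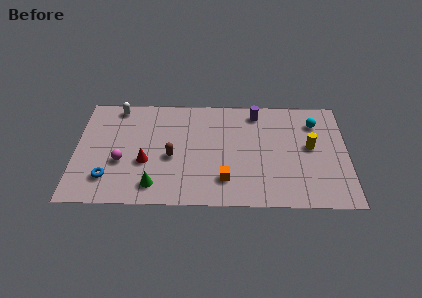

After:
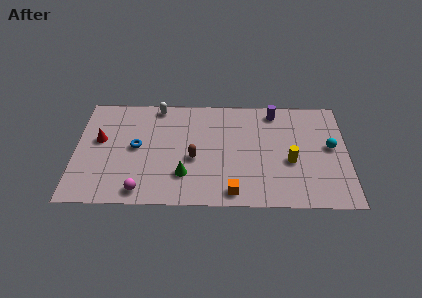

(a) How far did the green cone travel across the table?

1.8

From (4.3, 1.4) to (5.9, 2.2), the green cone covered √(1.6² + 0.8²) ≈ 1.8 units.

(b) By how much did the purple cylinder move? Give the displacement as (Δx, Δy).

(1.0, 0.1)

The purple cylinder was at about (9.8, 6.9) and moved to about (10.8, 7.0).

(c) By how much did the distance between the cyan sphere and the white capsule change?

-1.0

The distance was about 10.8 in the first image and 9.8 in the second, so they moved 1.0 units closer together.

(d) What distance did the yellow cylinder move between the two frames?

1.6

From (12.7, 4.4) to (11.6, 3.3), the yellow cylinder covered √(1.1² + 1.1²) ≈ 1.6 units.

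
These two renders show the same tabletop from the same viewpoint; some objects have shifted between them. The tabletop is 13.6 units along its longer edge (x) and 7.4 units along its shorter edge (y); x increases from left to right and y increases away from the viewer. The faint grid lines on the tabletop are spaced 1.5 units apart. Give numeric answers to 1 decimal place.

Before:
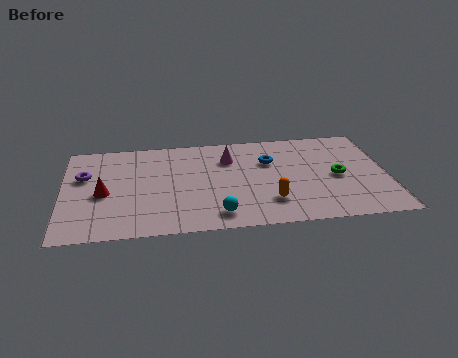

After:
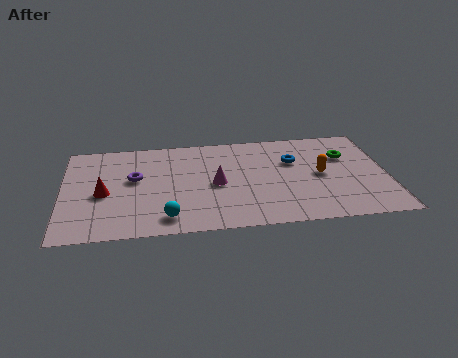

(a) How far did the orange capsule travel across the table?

2.8

The orange capsule moved from about (8.6, 1.9) to (10.8, 3.7), a distance of √(2.2² + 1.8²) ≈ 2.8.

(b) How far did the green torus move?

1.6

The green torus was near (11.5, 3.5) before and (11.9, 5.0) after, so it travelled √(0.4² + 1.5²) ≈ 1.6 units.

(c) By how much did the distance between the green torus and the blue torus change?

-1.0

They were about 3.2 units apart before and 2.2 after — 1.0 units closer together.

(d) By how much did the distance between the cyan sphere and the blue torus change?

+2.1

They were about 4.4 units apart before and 6.5 after — 2.1 units further apart.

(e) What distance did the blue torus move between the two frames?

1.0

From (8.7, 5.0) to (9.7, 4.9), the blue torus covered √(1.0² + 0.1²) ≈ 1.0 units.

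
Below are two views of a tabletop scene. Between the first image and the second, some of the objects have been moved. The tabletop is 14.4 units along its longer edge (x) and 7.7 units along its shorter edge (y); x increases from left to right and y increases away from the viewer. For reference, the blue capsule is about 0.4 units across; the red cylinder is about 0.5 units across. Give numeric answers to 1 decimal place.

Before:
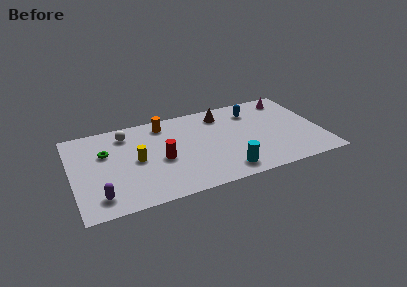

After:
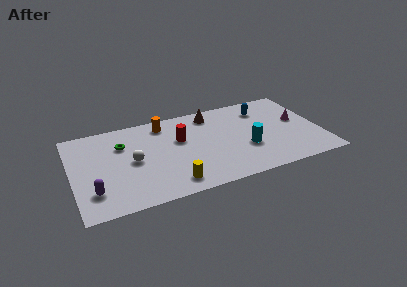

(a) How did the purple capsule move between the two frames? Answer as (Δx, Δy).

(-0.3, 0.5)

From the two frames, the purple capsule sits at roughly (1.4, 1.4) before and (1.1, 1.9) after.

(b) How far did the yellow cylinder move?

3.2

The yellow cylinder was near (3.7, 3.8) before and (5.5, 1.2) after, so it travelled √(1.8² + 2.6²) ≈ 3.2 units.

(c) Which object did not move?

the orange cylinder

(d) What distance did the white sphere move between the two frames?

2.5

The white sphere moved from about (3.3, 6.3) to (3.5, 3.8), a distance of √(0.2² + 2.5²) ≈ 2.5.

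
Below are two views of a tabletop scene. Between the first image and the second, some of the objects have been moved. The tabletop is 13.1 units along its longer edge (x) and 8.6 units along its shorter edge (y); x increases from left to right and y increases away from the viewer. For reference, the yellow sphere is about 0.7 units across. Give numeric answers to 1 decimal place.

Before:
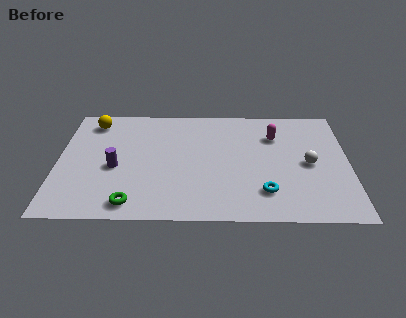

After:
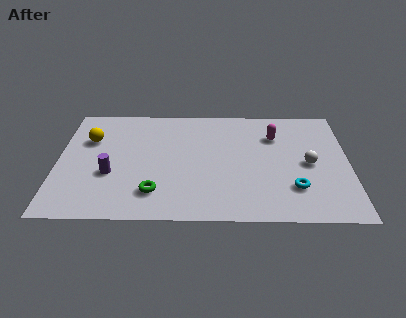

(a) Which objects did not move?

the magenta capsule and the white sphere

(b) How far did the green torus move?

1.3

From (3.4, 1.1) to (4.4, 1.9), the green torus covered √(1.0² + 0.8²) ≈ 1.3 units.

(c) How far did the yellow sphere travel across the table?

1.4

From (1.5, 7.2) to (1.4, 5.8), the yellow sphere covered √(0.1² + 1.4²) ≈ 1.4 units.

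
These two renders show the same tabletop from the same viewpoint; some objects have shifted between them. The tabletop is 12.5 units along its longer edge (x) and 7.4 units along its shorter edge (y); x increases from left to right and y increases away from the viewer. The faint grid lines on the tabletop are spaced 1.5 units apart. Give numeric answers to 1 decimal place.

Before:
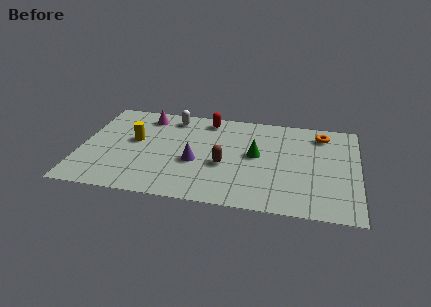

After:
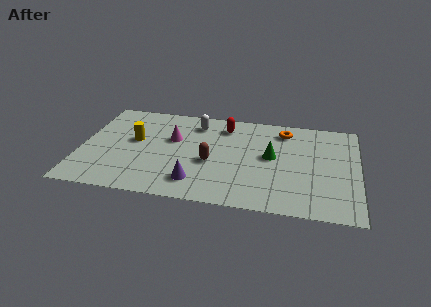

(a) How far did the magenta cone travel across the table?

2.1

From (2.8, 6.2) to (4.1, 4.6), the magenta cone covered √(1.3² + 1.6²) ≈ 2.1 units.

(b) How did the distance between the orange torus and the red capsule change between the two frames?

-2.5

The distance was about 5.2 in the first image and 2.7 in the second, so they moved 2.5 units closer together.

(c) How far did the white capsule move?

1.1

The white capsule moved from about (4.0, 6.3) to (5.1, 6.0), a distance of √(1.1² + 0.3²) ≈ 1.1.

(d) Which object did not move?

the yellow cylinder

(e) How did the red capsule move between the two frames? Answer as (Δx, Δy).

(0.8, -0.4)

From the two frames, the red capsule sits at roughly (5.6, 6.4) before and (6.4, 6.0) after.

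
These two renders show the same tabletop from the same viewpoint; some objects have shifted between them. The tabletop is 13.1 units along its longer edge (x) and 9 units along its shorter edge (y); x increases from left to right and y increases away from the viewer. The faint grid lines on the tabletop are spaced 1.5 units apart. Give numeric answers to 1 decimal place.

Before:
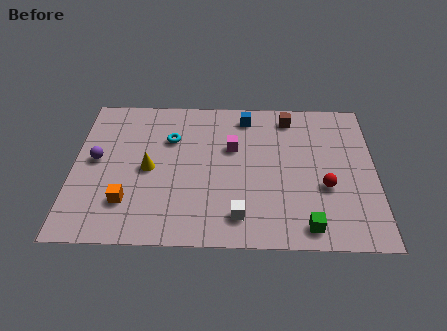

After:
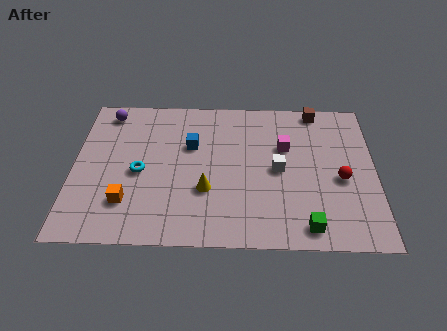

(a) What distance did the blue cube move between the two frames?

3.1

From (7.5, 7.7) to (5.1, 5.8), the blue cube covered √(2.4² + 1.9²) ≈ 3.1 units.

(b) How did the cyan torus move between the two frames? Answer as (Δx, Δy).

(-1.3, -2.1)

The cyan torus was at about (4.2, 6.2) and moved to about (2.9, 4.1).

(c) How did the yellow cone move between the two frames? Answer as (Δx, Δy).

(2.5, -1.2)

The yellow cone started near (3.3, 4.3) and ended near (5.8, 3.1).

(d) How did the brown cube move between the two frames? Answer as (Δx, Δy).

(1.2, 0.5)

From the two frames, the brown cube sits at roughly (9.4, 7.7) before and (10.6, 8.2) after.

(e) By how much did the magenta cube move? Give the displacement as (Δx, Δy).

(2.3, 0.1)

From the two frames, the magenta cube sits at roughly (6.9, 5.7) before and (9.2, 5.8) after.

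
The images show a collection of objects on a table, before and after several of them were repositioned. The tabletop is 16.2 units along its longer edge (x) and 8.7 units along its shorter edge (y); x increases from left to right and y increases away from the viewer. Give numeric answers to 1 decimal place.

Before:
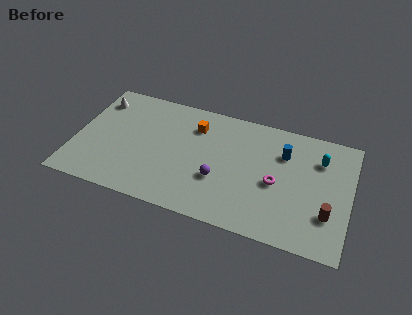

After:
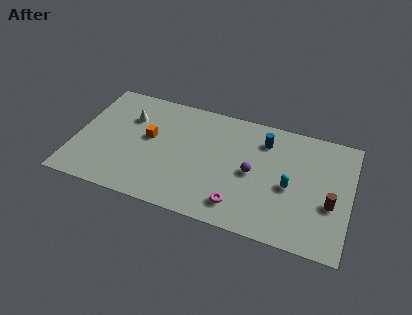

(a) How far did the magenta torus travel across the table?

3.0

From (11.9, 3.9) to (9.9, 1.6), the magenta torus covered √(2.0² + 2.3²) ≈ 3.0 units.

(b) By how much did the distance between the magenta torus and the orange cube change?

+0.8

Before: roughly 5.7 units apart; after: 6.5. That's 0.8 units further apart.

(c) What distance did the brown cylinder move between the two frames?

0.8

The brown cylinder was near (15.0, 2.6) before and (15.1, 3.4) after, so it travelled √(0.1² + 0.8²) ≈ 0.8 units.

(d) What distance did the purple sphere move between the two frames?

2.2

The purple sphere was near (8.6, 3.1) before and (10.5, 4.2) after, so it travelled √(1.9² + 1.1²) ≈ 2.2 units.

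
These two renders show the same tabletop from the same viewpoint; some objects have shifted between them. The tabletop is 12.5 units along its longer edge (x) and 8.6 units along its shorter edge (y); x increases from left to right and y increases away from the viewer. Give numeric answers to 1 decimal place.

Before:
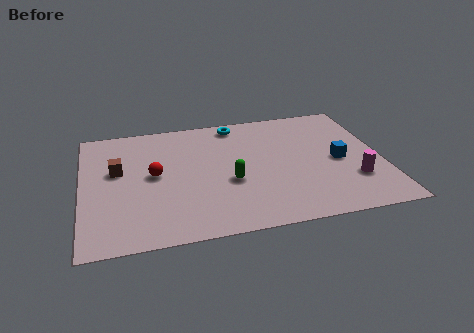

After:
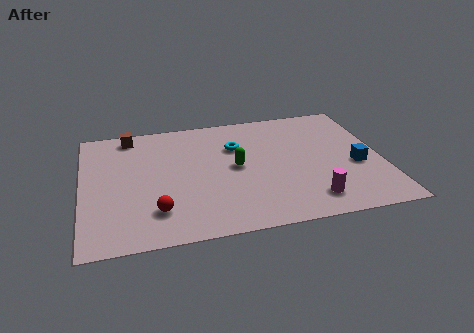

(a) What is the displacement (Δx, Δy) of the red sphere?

(0.0, -2.5)

The red sphere was at about (3.0, 4.5) and moved to about (3.0, 2.0).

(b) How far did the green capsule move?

1.0

The green capsule moved from about (6.1, 3.4) to (6.4, 4.4), a distance of √(0.3² + 1.0²) ≈ 1.0.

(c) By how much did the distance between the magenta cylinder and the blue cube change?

+1.3

They were about 1.6 units apart before and 2.9 after — 1.3 units further apart.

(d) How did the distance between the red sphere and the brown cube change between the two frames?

+4.1

Before: roughly 1.6 units apart; after: 5.7. That's 4.1 units further apart.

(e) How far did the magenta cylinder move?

2.1

The magenta cylinder moved from about (11.2, 2.5) to (9.3, 1.5), a distance of √(1.9² + 1.0²) ≈ 2.1.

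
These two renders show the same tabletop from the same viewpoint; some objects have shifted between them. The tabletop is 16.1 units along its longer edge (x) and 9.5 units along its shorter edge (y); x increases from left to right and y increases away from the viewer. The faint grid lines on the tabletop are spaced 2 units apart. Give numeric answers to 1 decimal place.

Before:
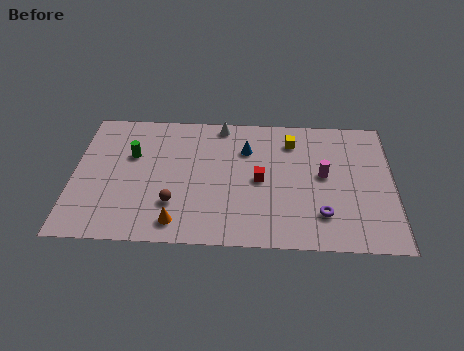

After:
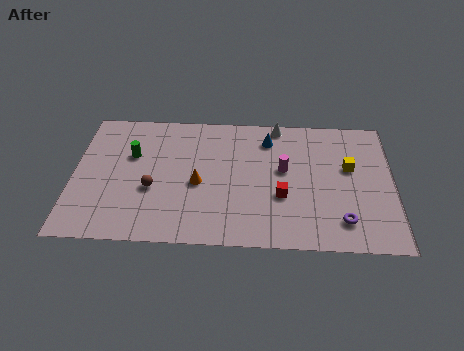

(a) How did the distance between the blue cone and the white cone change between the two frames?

-1.0

The distance was about 2.2 in the first image and 1.2 in the second, so they moved 1.0 units closer together.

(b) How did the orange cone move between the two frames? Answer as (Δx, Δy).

(1.0, 2.8)

The orange cone started near (5.3, 1.4) and ended near (6.3, 4.2).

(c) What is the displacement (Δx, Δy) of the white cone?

(2.9, 0.1)

The white cone was at about (7.4, 8.6) and moved to about (10.3, 8.7).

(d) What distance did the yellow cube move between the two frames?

3.4

The yellow cube was near (11.0, 7.5) before and (13.9, 5.7) after, so it travelled √(2.9² + 1.8²) ≈ 3.4 units.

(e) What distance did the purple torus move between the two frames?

1.1

The purple torus moved from about (12.5, 2.3) to (13.5, 1.9), a distance of √(1.0² + 0.4²) ≈ 1.1.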